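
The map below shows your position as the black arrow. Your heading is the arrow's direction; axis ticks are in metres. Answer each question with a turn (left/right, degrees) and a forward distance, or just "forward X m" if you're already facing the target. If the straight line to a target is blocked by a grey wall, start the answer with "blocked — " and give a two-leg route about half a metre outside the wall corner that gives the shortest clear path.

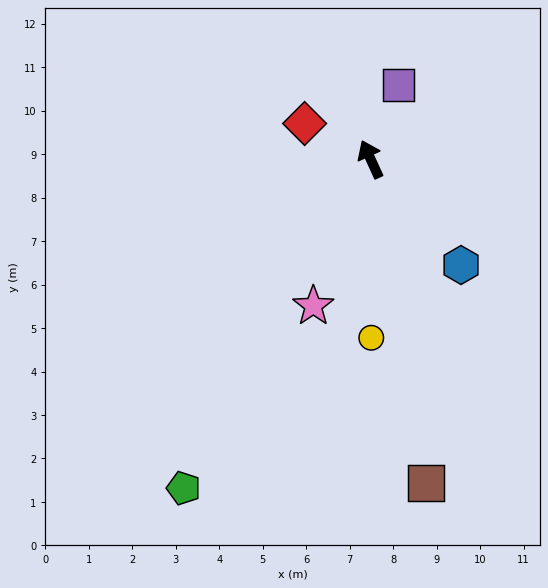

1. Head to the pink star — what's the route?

turn left 134°, forward 3.6 m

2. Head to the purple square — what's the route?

turn right 45°, forward 1.8 m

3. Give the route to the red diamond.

turn left 37°, forward 1.7 m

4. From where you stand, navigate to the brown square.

turn left 165°, forward 7.6 m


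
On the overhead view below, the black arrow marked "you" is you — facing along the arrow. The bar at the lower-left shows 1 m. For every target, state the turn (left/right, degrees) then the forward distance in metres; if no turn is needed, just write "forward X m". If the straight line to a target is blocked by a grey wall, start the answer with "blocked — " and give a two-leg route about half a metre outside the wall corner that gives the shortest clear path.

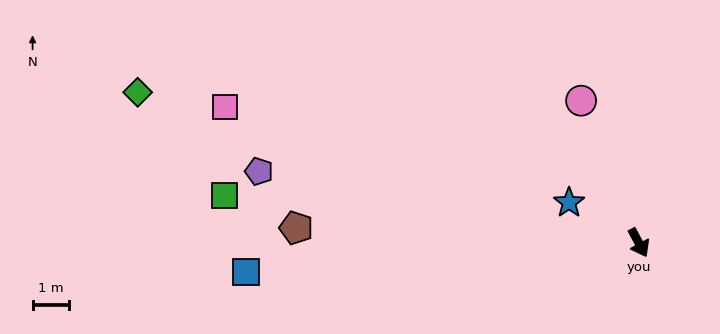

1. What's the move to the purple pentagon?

turn right 129°, forward 10.5 m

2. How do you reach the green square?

turn right 125°, forward 11.4 m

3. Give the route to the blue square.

turn right 114°, forward 10.8 m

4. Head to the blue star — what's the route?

turn right 148°, forward 2.2 m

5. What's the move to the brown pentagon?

turn right 121°, forward 9.4 m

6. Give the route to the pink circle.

turn left 174°, forward 4.2 m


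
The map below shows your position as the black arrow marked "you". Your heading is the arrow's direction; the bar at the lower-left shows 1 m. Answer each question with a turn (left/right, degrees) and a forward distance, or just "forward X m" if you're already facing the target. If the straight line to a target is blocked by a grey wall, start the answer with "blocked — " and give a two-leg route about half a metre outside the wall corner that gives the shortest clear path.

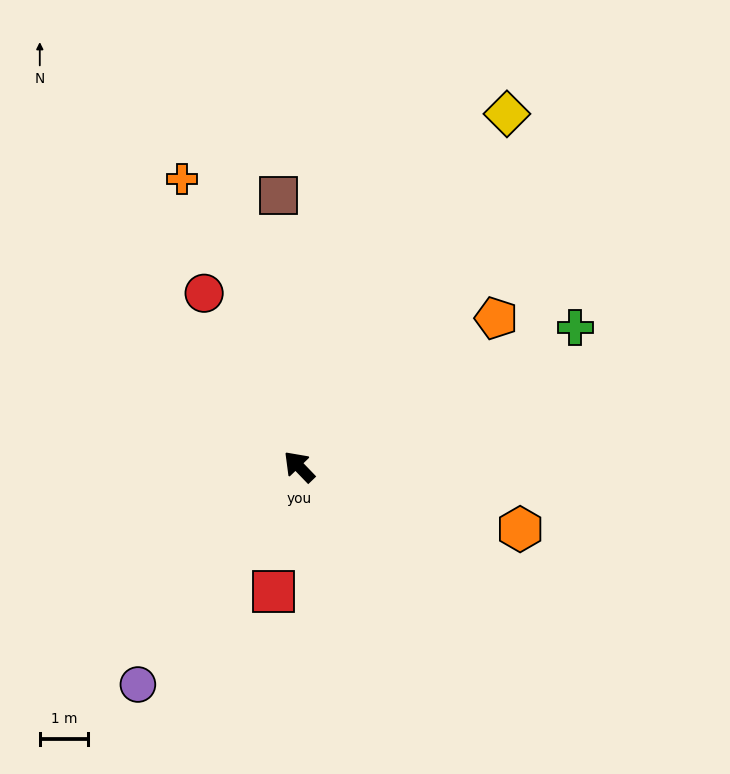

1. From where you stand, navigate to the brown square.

turn right 40°, forward 5.6 m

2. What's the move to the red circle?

turn right 15°, forward 4.1 m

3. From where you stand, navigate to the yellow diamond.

turn right 74°, forward 8.5 m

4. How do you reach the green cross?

turn right 107°, forward 6.4 m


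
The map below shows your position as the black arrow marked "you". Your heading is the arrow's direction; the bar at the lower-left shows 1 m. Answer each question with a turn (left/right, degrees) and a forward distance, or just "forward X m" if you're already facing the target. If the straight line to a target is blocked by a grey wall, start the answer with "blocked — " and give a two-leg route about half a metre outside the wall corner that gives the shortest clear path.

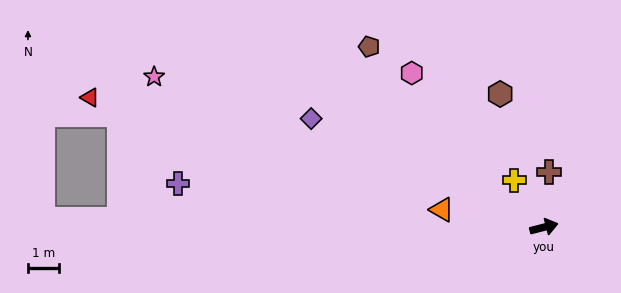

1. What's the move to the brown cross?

turn left 71°, forward 1.8 m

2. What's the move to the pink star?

turn left 145°, forward 13.6 m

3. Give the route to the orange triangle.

turn left 156°, forward 3.4 m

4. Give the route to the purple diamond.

turn left 141°, forward 8.4 m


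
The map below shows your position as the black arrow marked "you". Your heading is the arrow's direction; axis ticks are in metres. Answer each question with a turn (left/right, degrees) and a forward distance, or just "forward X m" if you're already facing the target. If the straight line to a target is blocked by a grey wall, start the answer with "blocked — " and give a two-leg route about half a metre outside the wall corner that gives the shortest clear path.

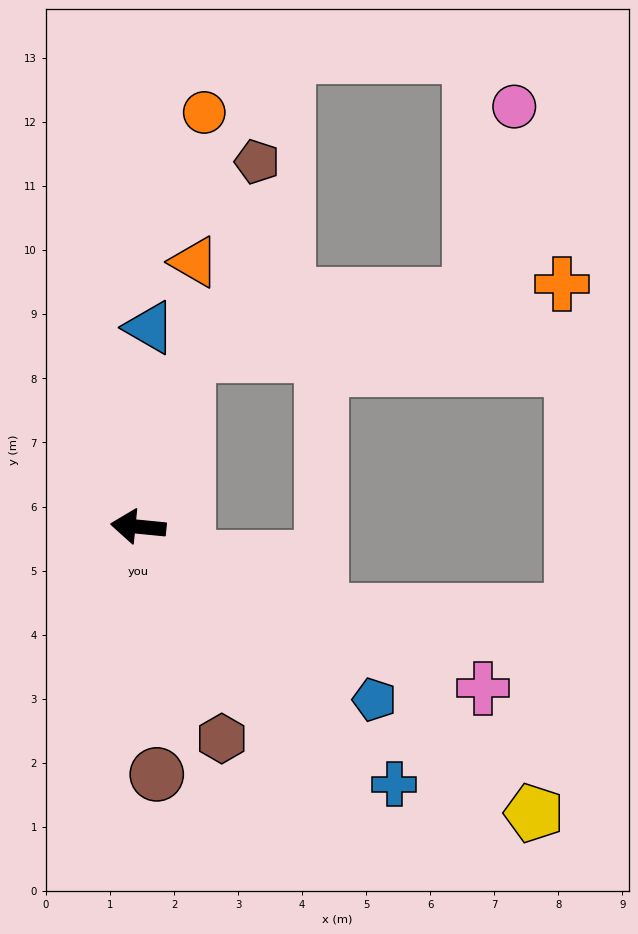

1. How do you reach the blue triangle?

turn right 88°, forward 3.1 m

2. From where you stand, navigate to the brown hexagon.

turn left 117°, forward 3.6 m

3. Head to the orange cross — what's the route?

blocked — turn right 101°, forward 2.8 m, then turn right 63°, forward 5.9 m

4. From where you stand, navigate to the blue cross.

turn left 140°, forward 5.7 m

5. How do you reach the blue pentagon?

turn left 149°, forward 4.6 m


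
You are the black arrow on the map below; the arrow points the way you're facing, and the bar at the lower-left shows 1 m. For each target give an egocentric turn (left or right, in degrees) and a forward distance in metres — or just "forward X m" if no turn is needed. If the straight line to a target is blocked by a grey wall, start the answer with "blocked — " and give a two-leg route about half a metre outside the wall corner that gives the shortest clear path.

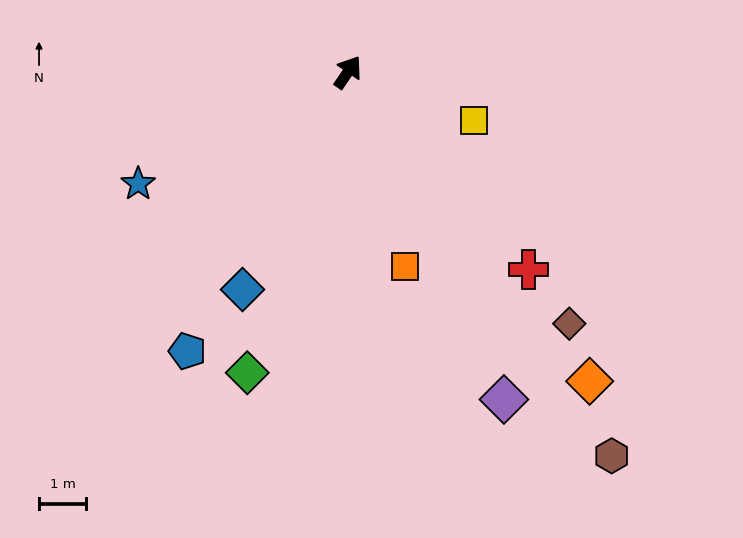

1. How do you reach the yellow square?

turn right 77°, forward 2.9 m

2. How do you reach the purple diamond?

turn right 120°, forward 7.7 m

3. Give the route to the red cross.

turn right 103°, forward 5.7 m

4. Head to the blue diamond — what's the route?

turn right 172°, forward 5.1 m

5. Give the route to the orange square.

turn right 129°, forward 4.3 m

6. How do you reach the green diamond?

turn right 164°, forward 6.7 m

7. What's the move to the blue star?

turn left 152°, forward 5.0 m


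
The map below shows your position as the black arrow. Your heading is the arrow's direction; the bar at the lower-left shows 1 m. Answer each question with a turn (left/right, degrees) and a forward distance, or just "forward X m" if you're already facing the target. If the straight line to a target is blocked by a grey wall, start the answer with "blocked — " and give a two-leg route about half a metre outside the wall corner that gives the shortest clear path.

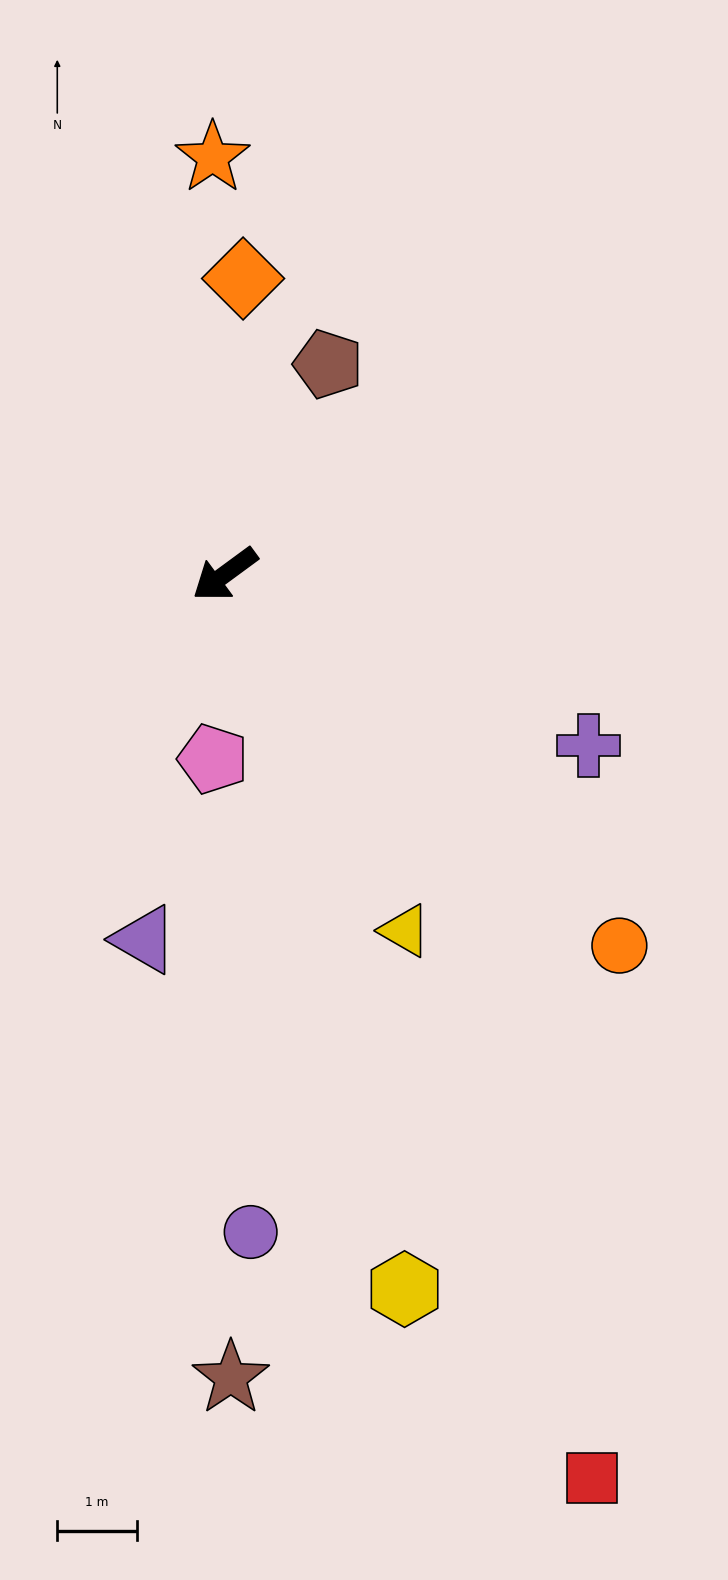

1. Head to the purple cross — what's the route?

turn left 119°, forward 5.1 m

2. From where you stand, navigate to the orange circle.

turn left 100°, forward 6.8 m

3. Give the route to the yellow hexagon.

turn left 68°, forward 9.3 m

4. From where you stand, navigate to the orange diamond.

turn right 130°, forward 3.7 m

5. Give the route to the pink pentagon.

turn left 50°, forward 2.3 m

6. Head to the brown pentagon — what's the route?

turn right 152°, forward 2.9 m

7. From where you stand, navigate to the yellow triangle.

turn left 80°, forward 5.0 m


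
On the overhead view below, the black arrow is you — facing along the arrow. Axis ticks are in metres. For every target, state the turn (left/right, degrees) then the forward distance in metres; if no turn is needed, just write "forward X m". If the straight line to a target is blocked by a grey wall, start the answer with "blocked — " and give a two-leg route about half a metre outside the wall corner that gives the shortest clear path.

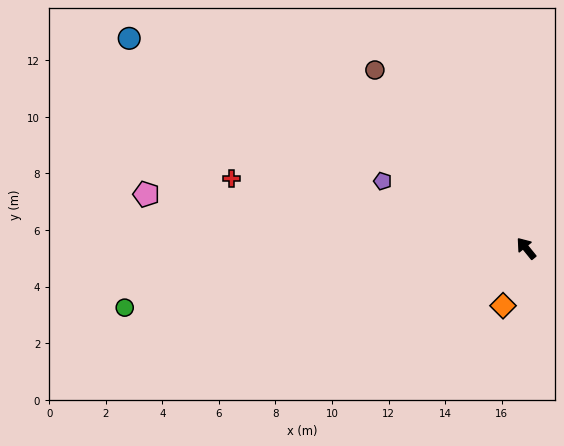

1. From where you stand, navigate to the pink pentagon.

turn left 43°, forward 13.6 m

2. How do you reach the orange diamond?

turn left 119°, forward 2.2 m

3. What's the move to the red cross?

turn left 38°, forward 10.7 m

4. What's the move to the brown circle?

forward 8.3 m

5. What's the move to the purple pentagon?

turn left 26°, forward 5.6 m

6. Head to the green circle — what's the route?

turn left 59°, forward 14.3 m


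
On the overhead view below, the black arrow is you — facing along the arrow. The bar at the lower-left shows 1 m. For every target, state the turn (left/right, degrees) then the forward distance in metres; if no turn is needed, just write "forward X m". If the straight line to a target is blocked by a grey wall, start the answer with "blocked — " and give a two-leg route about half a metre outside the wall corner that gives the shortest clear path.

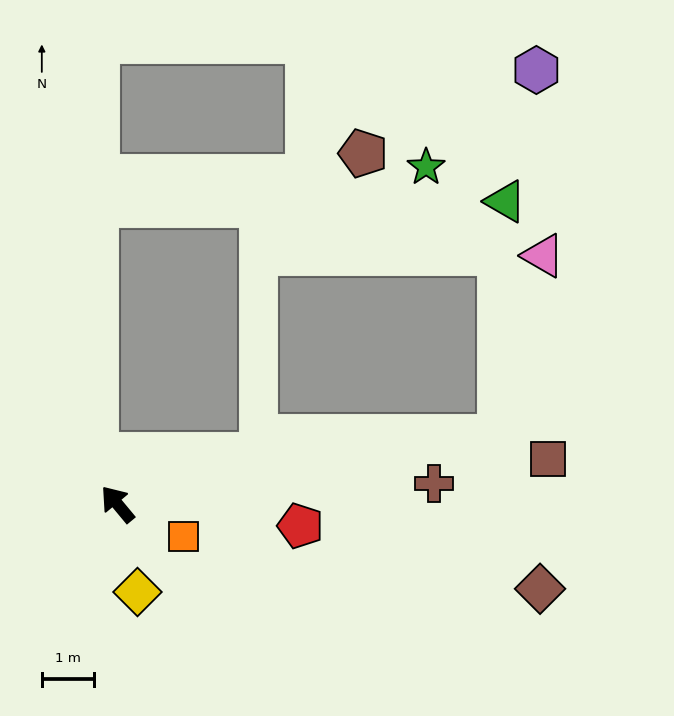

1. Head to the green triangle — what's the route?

blocked — turn right 120°, forward 7.5 m, then turn left 79°, forward 4.5 m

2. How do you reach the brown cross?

turn right 126°, forward 6.1 m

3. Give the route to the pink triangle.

blocked — turn right 120°, forward 7.5 m, then turn left 67°, forward 3.6 m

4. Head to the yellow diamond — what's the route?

turn left 153°, forward 1.7 m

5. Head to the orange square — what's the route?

turn right 156°, forward 1.4 m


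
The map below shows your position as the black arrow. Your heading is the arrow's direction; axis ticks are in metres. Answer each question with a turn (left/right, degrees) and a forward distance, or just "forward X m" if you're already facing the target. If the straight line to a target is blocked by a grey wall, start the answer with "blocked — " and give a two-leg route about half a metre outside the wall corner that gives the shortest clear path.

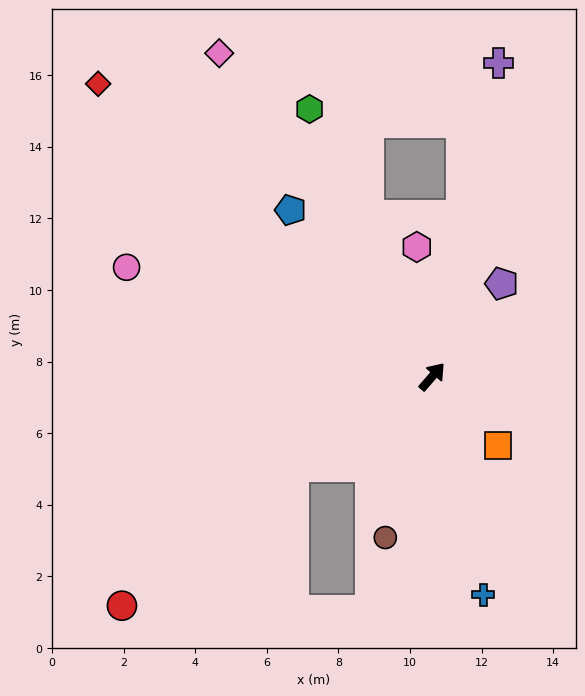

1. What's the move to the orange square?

turn right 95°, forward 2.7 m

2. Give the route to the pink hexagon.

turn left 48°, forward 3.6 m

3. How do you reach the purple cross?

turn left 29°, forward 8.9 m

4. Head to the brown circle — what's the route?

turn right 155°, forward 4.7 m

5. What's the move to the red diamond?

turn left 90°, forward 12.4 m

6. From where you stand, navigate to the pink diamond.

turn left 74°, forward 10.8 m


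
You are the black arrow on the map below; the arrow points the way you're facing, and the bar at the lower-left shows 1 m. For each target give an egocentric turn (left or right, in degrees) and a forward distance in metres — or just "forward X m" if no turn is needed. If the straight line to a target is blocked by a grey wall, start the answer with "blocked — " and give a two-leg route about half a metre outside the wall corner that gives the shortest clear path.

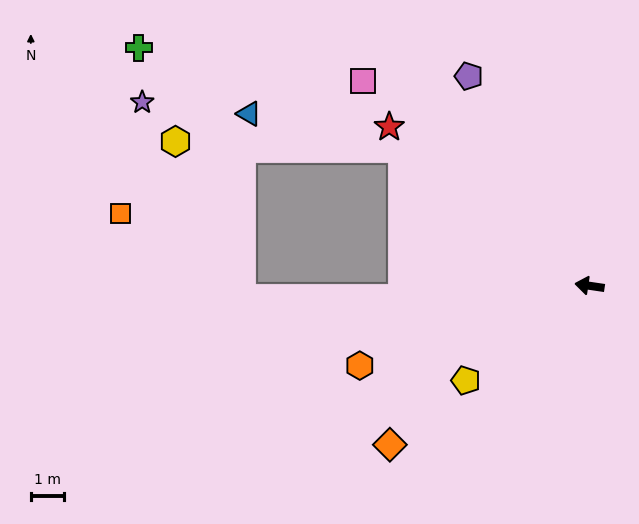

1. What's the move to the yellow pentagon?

turn left 46°, forward 4.8 m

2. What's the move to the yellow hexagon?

blocked — turn right 28°, forward 7.1 m, then turn left 34°, forward 6.9 m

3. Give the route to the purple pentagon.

turn right 52°, forward 7.4 m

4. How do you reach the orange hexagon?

turn left 28°, forward 7.4 m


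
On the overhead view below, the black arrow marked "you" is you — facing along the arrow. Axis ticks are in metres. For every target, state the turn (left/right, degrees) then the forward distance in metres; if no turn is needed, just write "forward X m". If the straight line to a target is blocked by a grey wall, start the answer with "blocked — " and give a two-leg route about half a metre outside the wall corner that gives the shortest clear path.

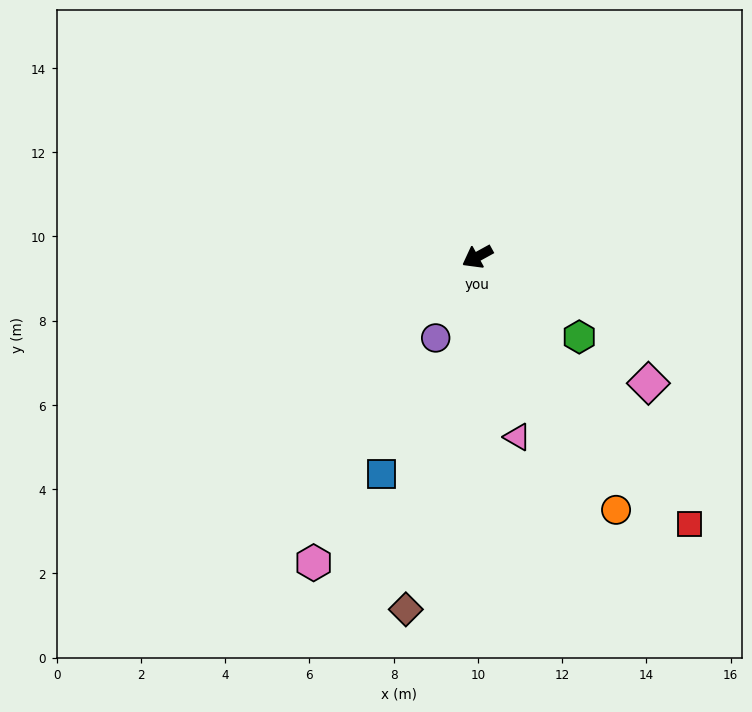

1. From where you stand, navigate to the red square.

turn left 100°, forward 8.1 m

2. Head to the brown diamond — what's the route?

turn left 50°, forward 8.5 m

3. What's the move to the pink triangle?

turn left 74°, forward 4.4 m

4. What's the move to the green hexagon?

turn left 113°, forward 3.1 m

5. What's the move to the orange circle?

turn left 90°, forward 6.9 m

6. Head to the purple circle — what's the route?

turn left 34°, forward 2.2 m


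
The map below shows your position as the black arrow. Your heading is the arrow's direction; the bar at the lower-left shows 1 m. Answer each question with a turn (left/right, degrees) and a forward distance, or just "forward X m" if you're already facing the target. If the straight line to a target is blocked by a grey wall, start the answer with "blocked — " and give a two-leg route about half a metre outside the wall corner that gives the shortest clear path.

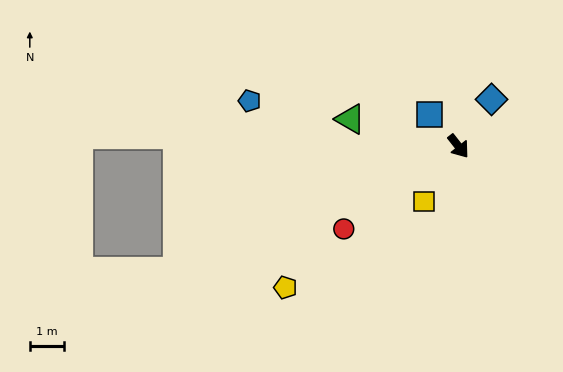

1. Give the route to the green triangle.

turn right 142°, forward 3.2 m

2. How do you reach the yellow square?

turn right 70°, forward 1.9 m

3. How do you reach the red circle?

turn right 92°, forward 4.1 m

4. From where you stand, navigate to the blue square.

turn right 176°, forward 1.3 m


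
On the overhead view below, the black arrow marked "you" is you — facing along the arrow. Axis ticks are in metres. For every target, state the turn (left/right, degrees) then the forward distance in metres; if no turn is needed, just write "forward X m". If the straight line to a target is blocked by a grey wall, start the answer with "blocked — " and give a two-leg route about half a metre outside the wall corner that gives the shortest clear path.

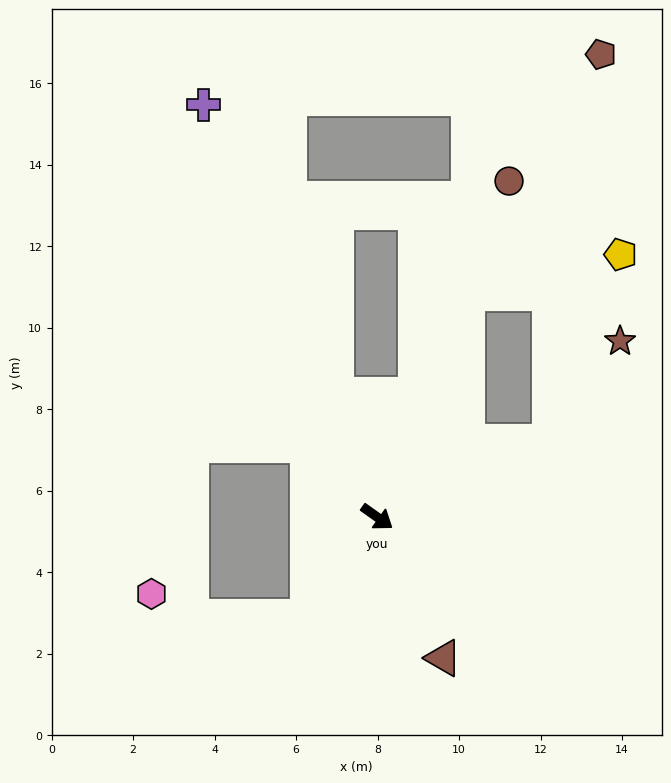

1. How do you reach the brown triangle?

turn right 29°, forward 3.8 m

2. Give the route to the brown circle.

turn left 104°, forward 8.9 m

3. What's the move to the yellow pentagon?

blocked — turn left 59°, forward 4.6 m, then turn left 46°, forward 4.9 m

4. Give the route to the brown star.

blocked — turn left 59°, forward 4.6 m, then turn left 31°, forward 3.0 m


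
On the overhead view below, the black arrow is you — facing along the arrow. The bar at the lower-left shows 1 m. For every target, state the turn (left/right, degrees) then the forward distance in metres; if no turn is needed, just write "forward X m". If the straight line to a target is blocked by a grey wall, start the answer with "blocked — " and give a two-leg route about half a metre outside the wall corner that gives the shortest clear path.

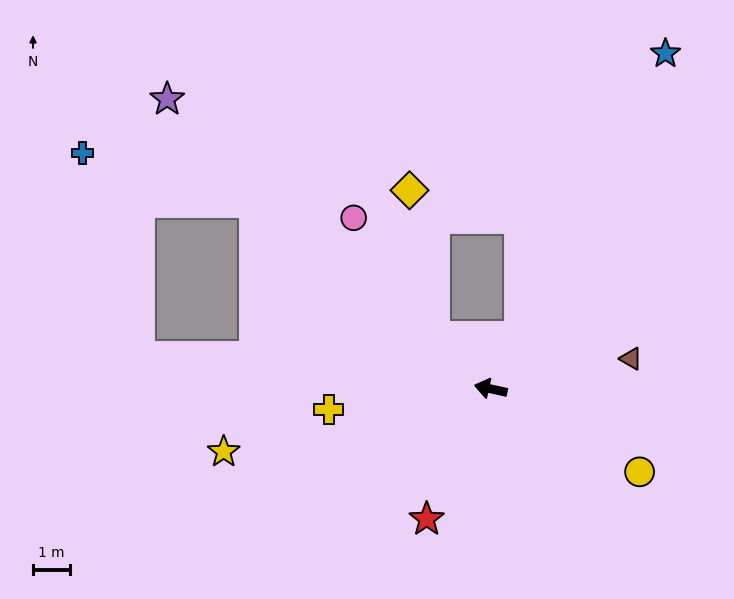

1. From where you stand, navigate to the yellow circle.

turn left 163°, forward 4.6 m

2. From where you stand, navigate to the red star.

turn left 76°, forward 4.0 m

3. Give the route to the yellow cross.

turn left 20°, forward 4.5 m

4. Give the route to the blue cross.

blocked — turn right 26°, forward 8.2 m, then turn left 22°, forward 4.9 m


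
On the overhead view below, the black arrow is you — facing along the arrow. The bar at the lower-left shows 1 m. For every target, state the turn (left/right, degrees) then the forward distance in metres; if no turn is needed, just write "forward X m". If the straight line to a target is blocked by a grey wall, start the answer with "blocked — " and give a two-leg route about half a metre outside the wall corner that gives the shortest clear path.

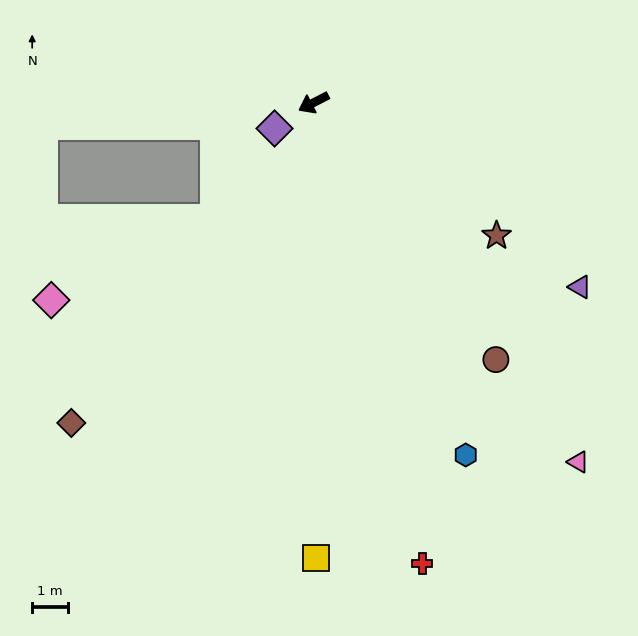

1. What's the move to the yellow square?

turn left 63°, forward 12.6 m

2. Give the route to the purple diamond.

turn left 6°, forward 1.3 m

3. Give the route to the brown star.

turn left 117°, forward 6.3 m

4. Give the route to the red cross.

turn left 76°, forward 13.2 m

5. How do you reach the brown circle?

turn left 98°, forward 8.8 m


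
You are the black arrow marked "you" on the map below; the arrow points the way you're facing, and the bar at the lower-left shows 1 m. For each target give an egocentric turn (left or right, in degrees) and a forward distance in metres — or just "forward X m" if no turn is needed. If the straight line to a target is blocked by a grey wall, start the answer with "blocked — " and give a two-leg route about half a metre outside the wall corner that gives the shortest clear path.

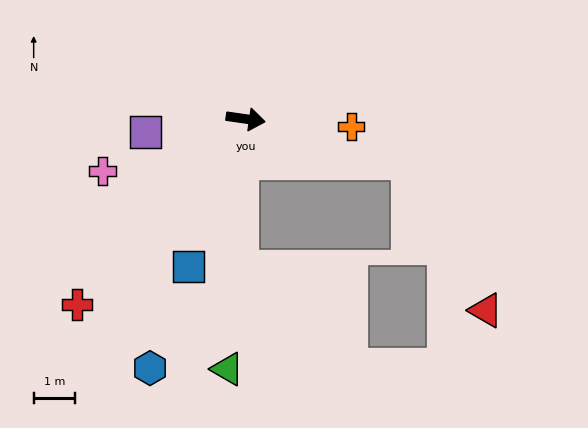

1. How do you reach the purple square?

turn right 164°, forward 2.4 m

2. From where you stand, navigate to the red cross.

turn right 124°, forward 6.1 m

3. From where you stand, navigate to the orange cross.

turn left 4°, forward 2.6 m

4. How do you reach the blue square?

turn right 103°, forward 3.8 m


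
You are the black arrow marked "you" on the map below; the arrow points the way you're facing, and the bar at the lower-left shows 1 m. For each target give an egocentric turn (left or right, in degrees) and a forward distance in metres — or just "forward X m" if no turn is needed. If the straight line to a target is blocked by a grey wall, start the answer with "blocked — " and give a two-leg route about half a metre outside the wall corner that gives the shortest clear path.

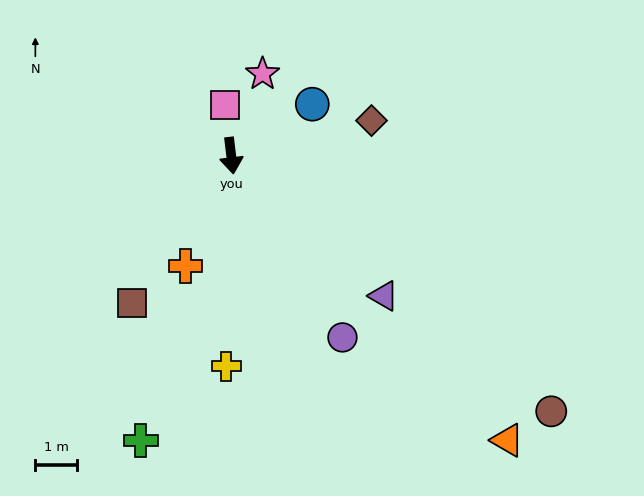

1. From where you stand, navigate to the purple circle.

turn left 25°, forward 5.1 m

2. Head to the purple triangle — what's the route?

turn left 41°, forward 5.0 m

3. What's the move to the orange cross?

turn right 29°, forward 2.9 m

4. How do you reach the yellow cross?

turn right 8°, forward 5.0 m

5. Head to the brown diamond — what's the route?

turn left 97°, forward 3.5 m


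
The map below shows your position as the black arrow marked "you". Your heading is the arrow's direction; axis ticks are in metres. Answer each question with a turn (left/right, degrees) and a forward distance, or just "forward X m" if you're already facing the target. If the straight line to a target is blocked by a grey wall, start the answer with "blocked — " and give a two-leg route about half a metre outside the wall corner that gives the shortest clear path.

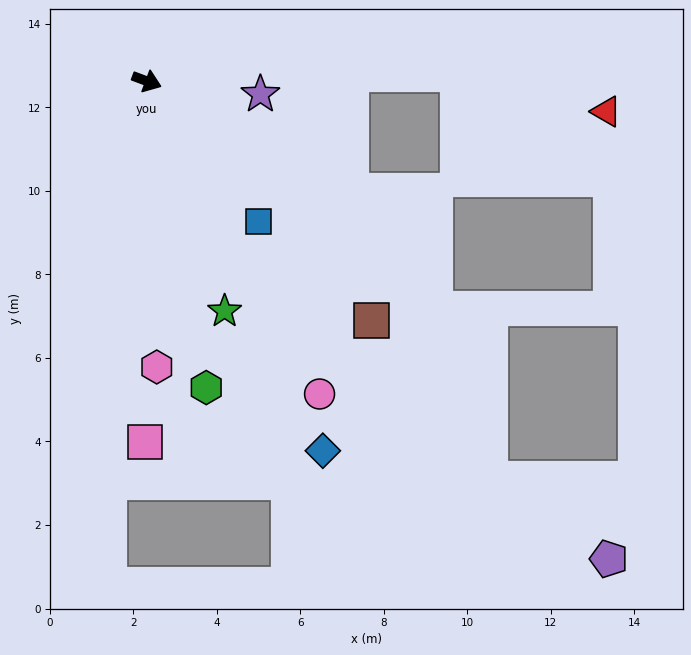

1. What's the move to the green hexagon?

turn right 58°, forward 7.5 m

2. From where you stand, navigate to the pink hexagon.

turn right 67°, forward 6.8 m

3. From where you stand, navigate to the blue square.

turn right 31°, forward 4.3 m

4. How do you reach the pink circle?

turn right 41°, forward 8.6 m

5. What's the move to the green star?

turn right 51°, forward 5.8 m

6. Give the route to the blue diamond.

turn right 44°, forward 9.8 m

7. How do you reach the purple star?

turn left 14°, forward 2.7 m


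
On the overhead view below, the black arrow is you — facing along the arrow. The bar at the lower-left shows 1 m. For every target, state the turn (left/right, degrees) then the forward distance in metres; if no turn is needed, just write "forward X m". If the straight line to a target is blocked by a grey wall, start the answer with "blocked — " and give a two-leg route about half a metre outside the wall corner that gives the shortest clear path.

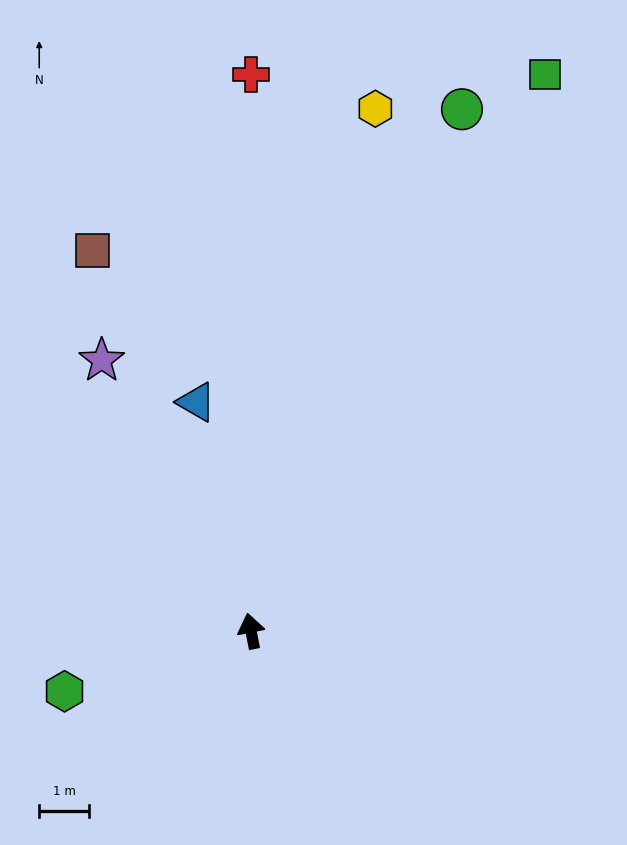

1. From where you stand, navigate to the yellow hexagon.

turn right 25°, forward 10.8 m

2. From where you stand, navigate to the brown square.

turn left 11°, forward 8.3 m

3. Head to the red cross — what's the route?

turn right 11°, forward 11.2 m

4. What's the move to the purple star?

turn left 18°, forward 6.2 m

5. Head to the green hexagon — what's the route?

turn left 97°, forward 3.9 m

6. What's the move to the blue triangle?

turn left 2°, forward 4.7 m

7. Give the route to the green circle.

turn right 33°, forward 11.3 m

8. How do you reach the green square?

turn right 39°, forward 12.7 m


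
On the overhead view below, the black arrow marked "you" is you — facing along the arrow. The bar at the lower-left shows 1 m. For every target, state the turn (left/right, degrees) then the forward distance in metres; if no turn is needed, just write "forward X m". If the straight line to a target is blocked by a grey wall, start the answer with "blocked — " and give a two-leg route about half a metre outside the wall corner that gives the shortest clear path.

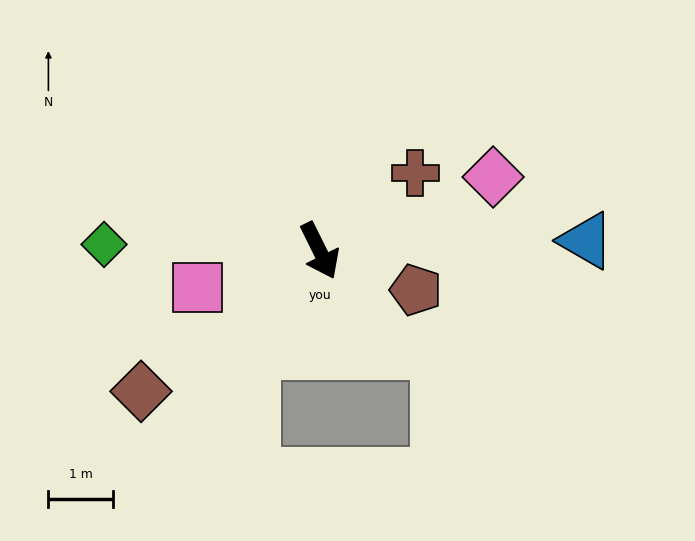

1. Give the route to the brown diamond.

turn right 78°, forward 3.5 m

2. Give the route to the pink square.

turn right 99°, forward 2.0 m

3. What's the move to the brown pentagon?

turn left 42°, forward 1.6 m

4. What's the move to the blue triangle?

turn left 66°, forward 4.2 m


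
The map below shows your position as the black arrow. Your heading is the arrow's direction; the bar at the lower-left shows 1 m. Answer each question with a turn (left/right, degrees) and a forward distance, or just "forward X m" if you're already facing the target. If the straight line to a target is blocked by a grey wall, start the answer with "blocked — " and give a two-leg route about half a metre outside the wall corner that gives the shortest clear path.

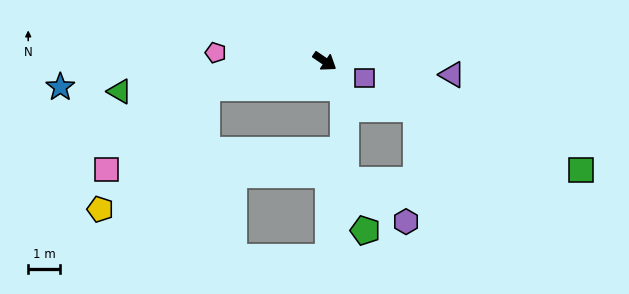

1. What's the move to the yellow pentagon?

blocked — turn right 133°, forward 3.9 m, then turn left 36°, forward 5.1 m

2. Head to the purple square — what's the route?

turn left 12°, forward 1.4 m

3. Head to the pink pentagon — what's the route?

turn right 150°, forward 3.5 m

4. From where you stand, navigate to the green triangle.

turn right 137°, forward 6.6 m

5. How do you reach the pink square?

blocked — turn right 133°, forward 3.9 m, then turn left 26°, forward 4.1 m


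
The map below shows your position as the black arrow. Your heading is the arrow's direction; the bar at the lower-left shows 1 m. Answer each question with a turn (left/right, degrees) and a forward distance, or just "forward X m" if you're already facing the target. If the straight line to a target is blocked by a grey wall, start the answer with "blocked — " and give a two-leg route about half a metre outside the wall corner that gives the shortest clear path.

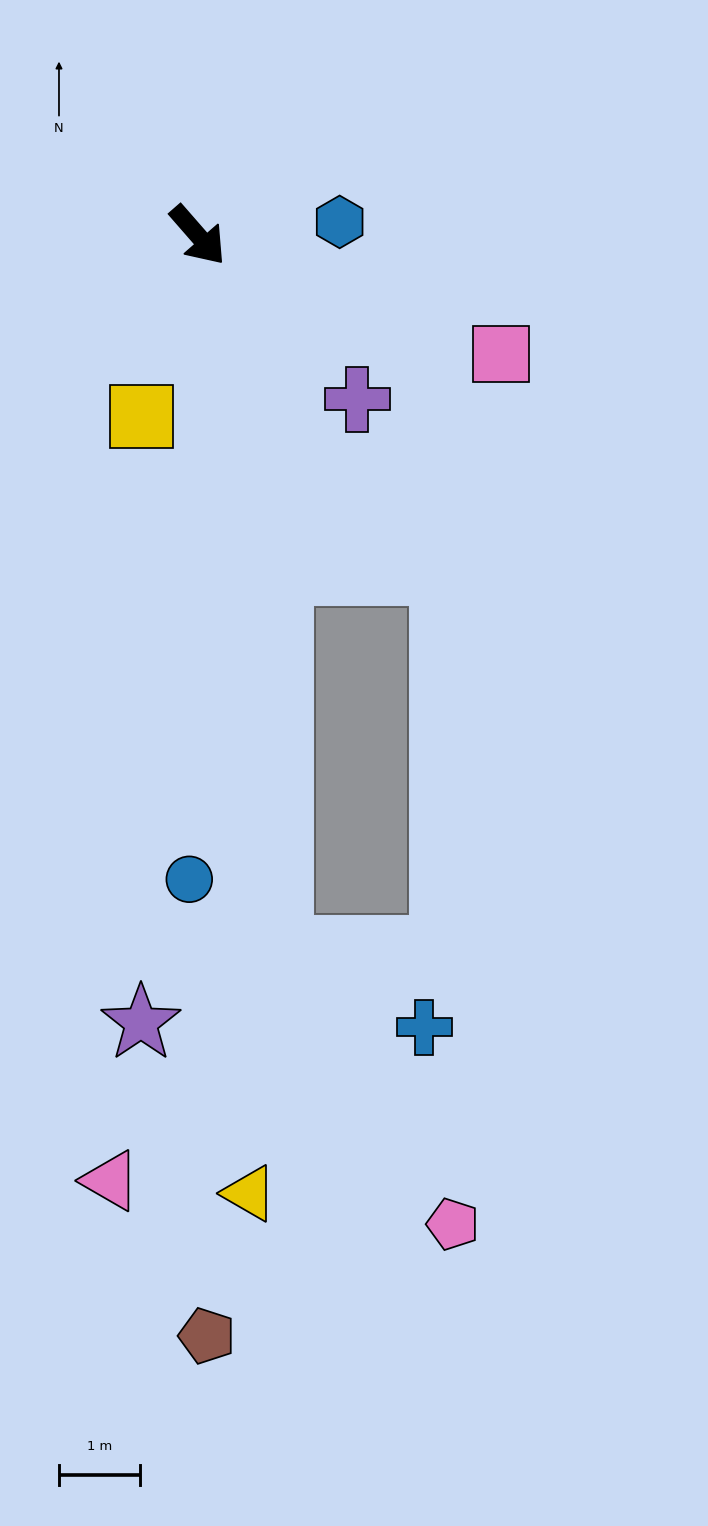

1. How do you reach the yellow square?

turn right 58°, forward 2.3 m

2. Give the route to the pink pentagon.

blocked — turn right 35°, forward 8.9 m, then turn left 26°, forward 4.0 m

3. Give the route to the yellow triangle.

turn right 38°, forward 11.9 m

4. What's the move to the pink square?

turn left 28°, forward 4.0 m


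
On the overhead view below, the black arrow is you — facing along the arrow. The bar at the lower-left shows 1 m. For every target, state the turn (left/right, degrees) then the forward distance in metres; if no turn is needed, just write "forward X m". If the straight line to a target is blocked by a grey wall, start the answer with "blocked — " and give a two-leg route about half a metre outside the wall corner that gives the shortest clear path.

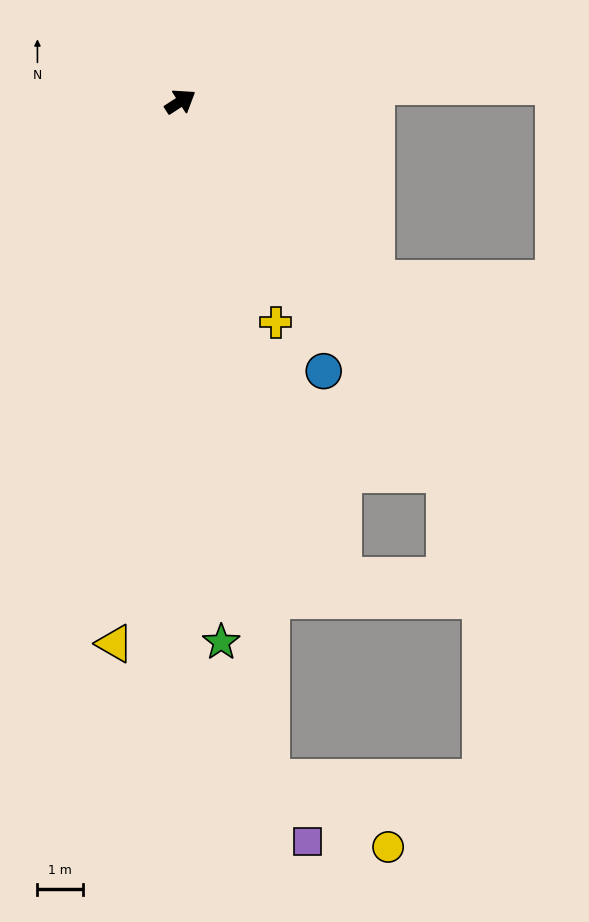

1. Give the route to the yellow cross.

turn right 99°, forward 5.2 m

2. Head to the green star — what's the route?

turn right 119°, forward 11.8 m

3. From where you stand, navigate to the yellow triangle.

turn right 130°, forward 11.9 m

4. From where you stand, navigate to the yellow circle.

blocked — turn right 115°, forward 14.8 m, then turn left 52°, forward 3.0 m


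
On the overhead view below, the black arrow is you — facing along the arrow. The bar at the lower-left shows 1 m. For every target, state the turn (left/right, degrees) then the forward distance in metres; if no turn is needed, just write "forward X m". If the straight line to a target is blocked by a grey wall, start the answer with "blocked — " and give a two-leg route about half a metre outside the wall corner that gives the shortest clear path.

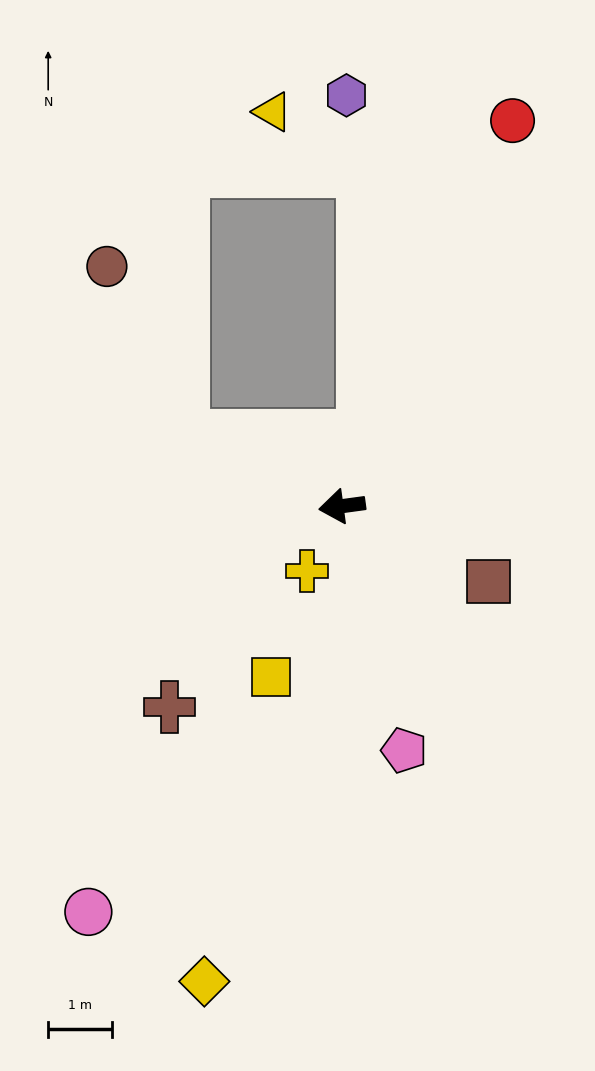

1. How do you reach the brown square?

turn left 145°, forward 2.6 m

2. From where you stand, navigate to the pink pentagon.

turn left 97°, forward 4.0 m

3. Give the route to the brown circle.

blocked — turn right 31°, forward 2.7 m, then turn right 43°, forward 2.9 m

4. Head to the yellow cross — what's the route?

turn left 54°, forward 1.2 m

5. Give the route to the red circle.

turn right 122°, forward 6.6 m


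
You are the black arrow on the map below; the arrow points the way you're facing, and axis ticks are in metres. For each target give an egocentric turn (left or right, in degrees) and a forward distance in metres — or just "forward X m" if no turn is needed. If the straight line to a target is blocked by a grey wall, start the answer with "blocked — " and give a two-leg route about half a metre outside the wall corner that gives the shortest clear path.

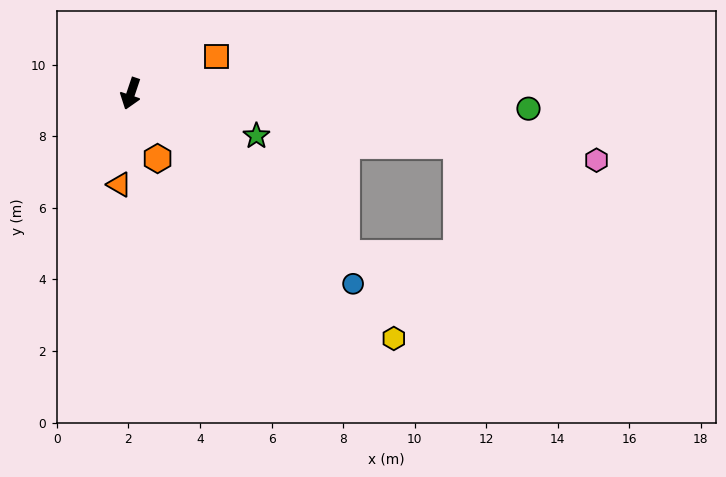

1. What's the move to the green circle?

turn left 106°, forward 11.1 m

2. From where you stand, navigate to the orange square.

turn left 132°, forward 2.6 m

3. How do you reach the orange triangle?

turn left 11°, forward 2.6 m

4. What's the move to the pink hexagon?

turn left 100°, forward 13.2 m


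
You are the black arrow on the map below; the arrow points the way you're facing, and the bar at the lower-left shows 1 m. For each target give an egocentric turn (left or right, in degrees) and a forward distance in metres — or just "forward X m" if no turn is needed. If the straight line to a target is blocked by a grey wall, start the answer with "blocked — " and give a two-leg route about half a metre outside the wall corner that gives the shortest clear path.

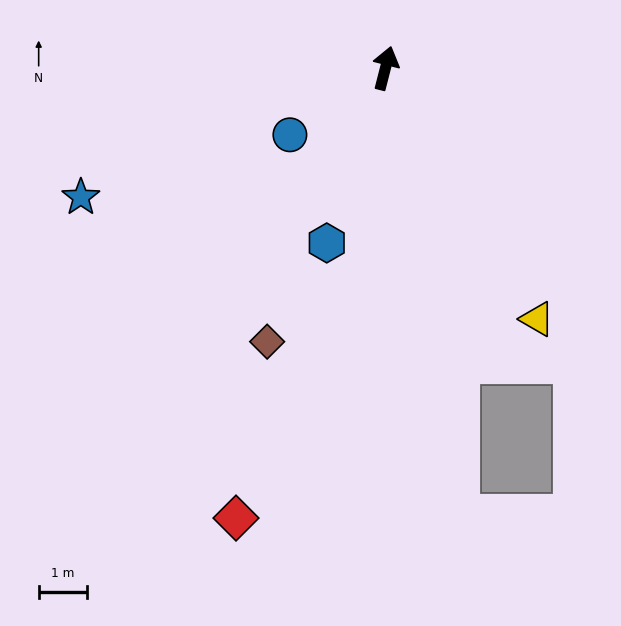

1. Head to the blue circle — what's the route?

turn left 139°, forward 2.4 m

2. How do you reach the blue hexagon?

turn left 176°, forward 3.8 m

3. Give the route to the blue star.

turn left 127°, forward 6.8 m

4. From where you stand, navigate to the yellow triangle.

turn right 135°, forward 6.1 m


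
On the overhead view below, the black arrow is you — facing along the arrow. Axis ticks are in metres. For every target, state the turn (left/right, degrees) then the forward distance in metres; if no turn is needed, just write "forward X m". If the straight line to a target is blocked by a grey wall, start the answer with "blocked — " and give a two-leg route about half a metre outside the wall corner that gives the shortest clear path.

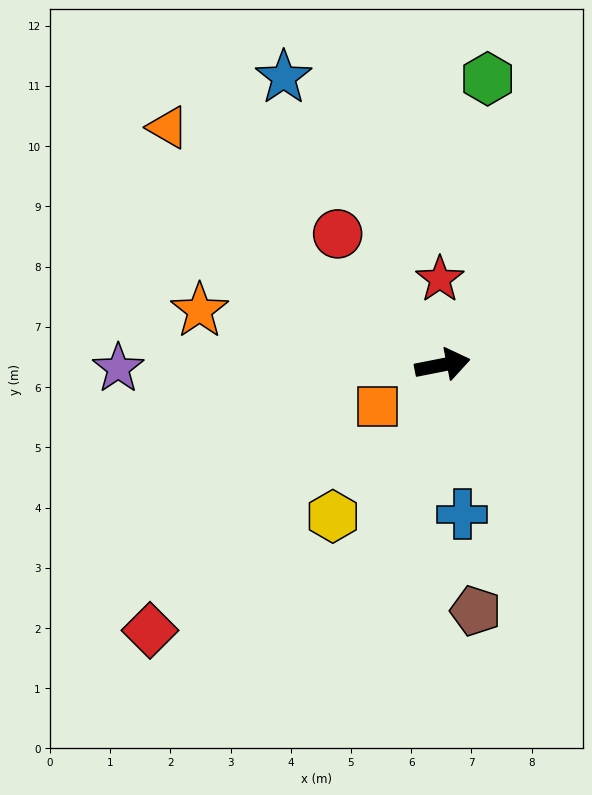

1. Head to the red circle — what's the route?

turn left 118°, forward 2.8 m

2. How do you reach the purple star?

turn left 169°, forward 5.4 m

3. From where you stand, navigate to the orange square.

turn right 159°, forward 1.3 m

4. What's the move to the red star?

turn left 81°, forward 1.4 m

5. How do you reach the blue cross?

turn right 94°, forward 2.5 m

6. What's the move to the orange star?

turn left 156°, forward 4.1 m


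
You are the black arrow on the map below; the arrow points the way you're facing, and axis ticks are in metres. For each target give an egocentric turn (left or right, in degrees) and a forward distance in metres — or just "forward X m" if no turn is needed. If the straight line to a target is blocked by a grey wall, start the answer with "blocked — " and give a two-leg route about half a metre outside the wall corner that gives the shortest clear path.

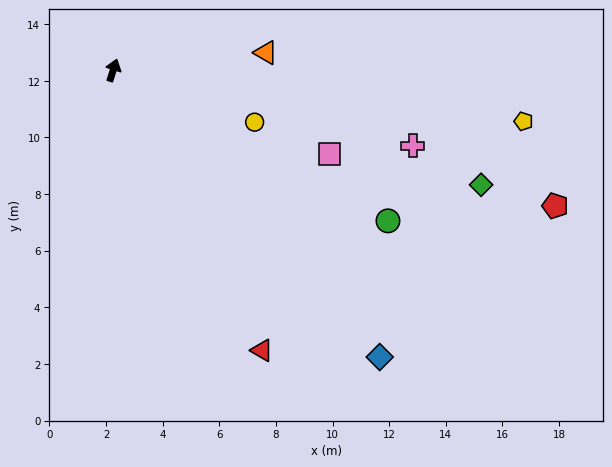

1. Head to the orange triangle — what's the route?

turn right 66°, forward 5.4 m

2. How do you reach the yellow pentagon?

turn right 79°, forward 14.6 m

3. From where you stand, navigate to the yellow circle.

turn right 92°, forward 5.3 m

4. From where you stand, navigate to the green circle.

turn right 101°, forward 11.1 m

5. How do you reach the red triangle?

turn right 134°, forward 11.2 m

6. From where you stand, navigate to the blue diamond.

turn right 119°, forward 13.8 m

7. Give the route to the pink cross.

turn right 86°, forward 10.9 m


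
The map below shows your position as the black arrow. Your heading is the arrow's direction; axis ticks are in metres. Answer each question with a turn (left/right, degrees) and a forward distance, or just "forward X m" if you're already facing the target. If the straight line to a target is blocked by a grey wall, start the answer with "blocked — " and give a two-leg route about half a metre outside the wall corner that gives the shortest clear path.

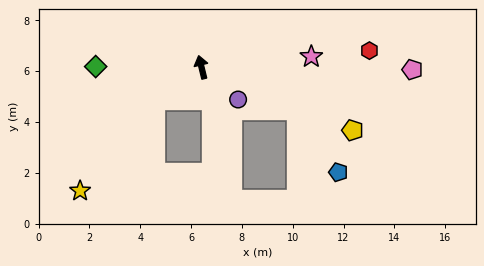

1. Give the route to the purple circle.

turn right 145°, forward 1.9 m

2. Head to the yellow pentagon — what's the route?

turn right 126°, forward 6.4 m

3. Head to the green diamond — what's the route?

turn left 76°, forward 4.2 m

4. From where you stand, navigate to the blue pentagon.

blocked — turn right 128°, forward 4.1 m, then turn right 32°, forward 2.9 m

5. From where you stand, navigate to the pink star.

turn right 98°, forward 4.3 m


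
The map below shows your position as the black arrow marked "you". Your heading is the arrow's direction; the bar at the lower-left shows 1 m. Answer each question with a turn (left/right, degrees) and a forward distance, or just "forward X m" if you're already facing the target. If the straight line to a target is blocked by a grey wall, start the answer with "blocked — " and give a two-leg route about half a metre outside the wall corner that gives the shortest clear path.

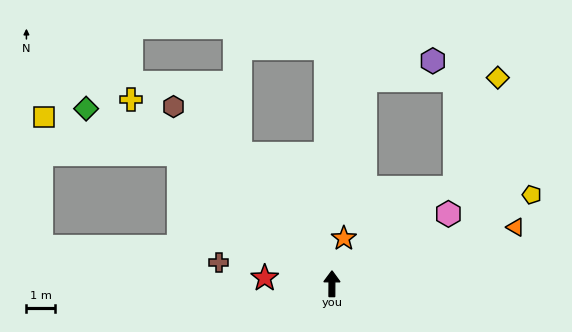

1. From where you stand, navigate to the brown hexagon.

turn left 42°, forward 8.2 m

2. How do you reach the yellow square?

blocked — turn left 50°, forward 7.0 m, then turn left 25°, forward 4.8 m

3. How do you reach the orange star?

turn right 14°, forward 1.6 m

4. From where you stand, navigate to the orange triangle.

turn right 73°, forward 6.7 m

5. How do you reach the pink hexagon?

turn right 59°, forward 4.7 m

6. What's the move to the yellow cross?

turn left 48°, forward 9.4 m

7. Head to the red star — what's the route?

turn left 85°, forward 2.3 m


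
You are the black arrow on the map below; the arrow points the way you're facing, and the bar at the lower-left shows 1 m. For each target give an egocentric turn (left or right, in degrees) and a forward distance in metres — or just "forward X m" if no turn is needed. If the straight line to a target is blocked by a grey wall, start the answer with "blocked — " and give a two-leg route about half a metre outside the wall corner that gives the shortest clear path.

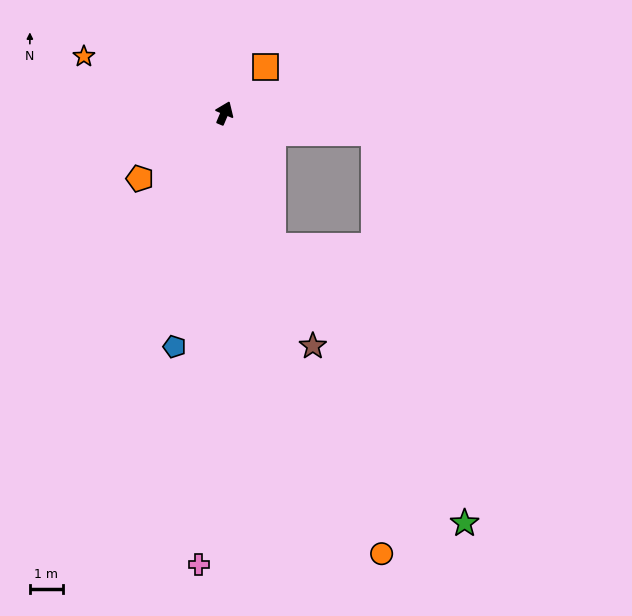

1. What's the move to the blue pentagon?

turn right 169°, forward 7.2 m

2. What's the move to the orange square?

turn right 19°, forward 1.9 m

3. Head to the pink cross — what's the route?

turn right 160°, forward 13.7 m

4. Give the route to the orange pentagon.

turn left 151°, forward 3.2 m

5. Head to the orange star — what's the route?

turn left 91°, forward 4.6 m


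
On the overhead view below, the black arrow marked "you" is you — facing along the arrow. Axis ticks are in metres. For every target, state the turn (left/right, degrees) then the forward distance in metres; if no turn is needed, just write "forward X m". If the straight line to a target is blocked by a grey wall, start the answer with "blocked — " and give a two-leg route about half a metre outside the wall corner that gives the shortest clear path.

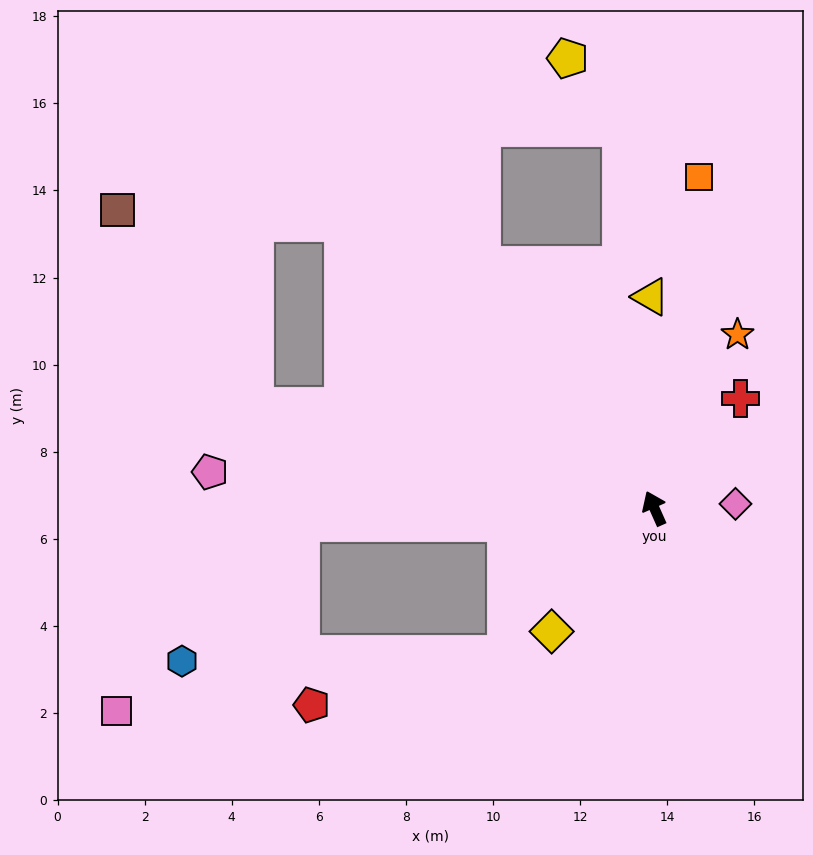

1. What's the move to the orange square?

turn right 32°, forward 7.7 m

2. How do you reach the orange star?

turn right 50°, forward 4.4 m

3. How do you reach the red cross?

turn right 62°, forward 3.2 m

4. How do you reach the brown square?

blocked — turn left 24°, forward 9.7 m, then turn left 39°, forward 5.2 m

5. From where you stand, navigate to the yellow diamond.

turn left 116°, forward 3.7 m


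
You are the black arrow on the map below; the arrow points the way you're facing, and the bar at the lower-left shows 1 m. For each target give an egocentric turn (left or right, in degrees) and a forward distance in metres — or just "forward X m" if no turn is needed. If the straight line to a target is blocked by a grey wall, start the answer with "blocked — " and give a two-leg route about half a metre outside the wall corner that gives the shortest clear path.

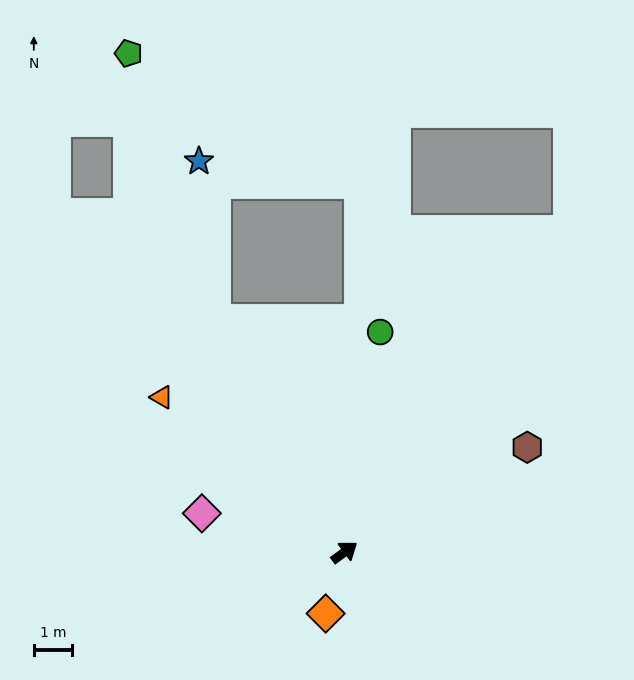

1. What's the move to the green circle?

turn left 44°, forward 5.9 m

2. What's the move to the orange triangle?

turn left 103°, forward 6.3 m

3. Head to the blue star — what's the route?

blocked — turn left 83°, forward 7.0 m, then turn right 24°, forward 4.2 m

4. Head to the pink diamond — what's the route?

turn left 128°, forward 3.9 m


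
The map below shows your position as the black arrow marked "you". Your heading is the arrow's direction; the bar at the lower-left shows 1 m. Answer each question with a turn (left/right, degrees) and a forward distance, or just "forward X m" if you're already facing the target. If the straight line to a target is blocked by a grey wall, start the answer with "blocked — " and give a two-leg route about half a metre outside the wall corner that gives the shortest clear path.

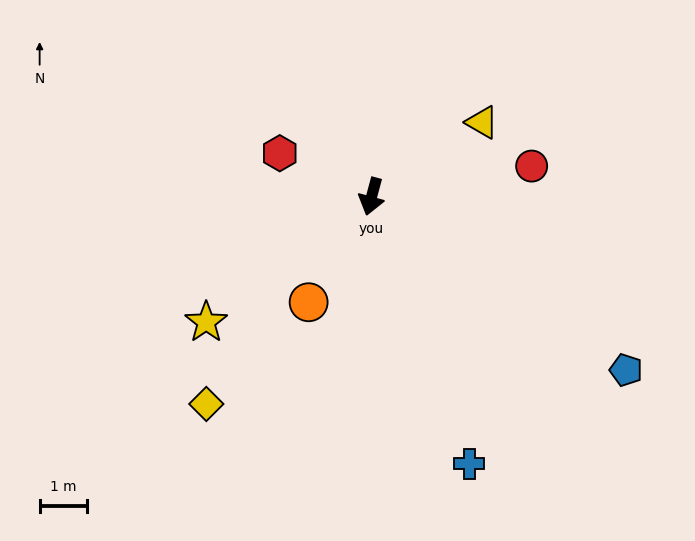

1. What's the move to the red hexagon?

turn right 100°, forward 2.1 m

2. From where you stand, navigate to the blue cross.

turn left 35°, forward 5.9 m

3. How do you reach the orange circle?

turn right 16°, forward 2.6 m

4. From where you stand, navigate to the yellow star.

turn right 38°, forward 4.3 m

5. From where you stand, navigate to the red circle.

turn left 116°, forward 3.4 m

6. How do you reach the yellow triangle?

turn left 139°, forward 2.8 m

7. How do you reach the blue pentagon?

turn left 71°, forward 6.4 m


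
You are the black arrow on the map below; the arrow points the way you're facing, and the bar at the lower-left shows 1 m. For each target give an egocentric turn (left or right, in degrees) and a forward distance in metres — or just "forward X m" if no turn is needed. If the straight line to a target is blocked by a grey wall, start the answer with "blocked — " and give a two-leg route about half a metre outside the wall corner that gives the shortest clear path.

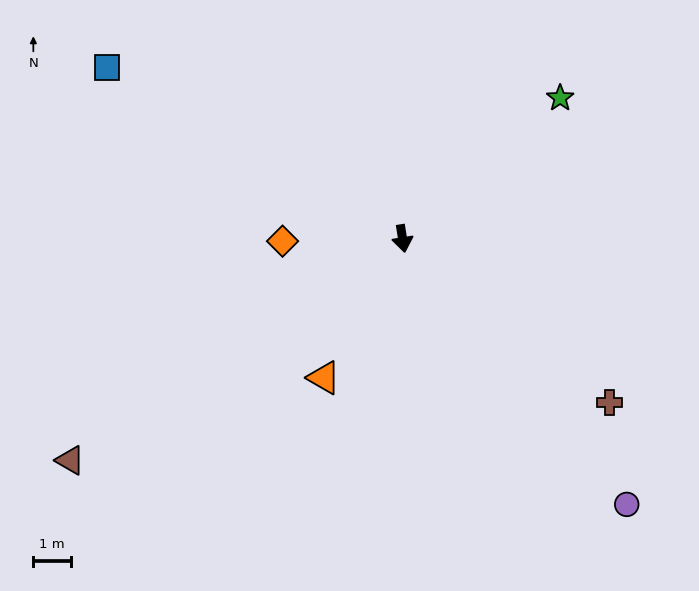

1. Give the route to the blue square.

turn right 129°, forward 9.0 m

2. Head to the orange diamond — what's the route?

turn right 98°, forward 3.2 m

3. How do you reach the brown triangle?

turn right 65°, forward 10.5 m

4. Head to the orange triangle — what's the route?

turn right 39°, forward 4.2 m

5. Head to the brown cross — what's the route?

turn left 43°, forward 7.0 m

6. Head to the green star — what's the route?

turn left 123°, forward 5.6 m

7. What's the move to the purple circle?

turn left 31°, forward 9.2 m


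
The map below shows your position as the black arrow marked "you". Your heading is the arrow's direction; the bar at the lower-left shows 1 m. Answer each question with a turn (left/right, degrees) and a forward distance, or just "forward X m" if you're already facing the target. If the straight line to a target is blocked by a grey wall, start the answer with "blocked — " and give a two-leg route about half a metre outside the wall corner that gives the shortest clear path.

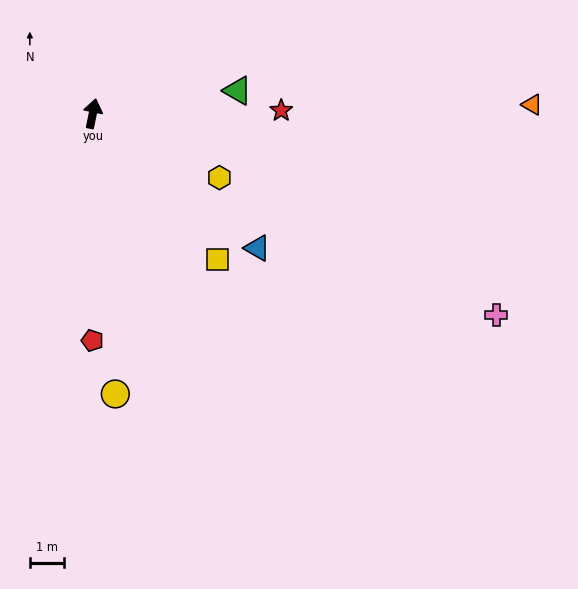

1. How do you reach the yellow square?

turn right 128°, forward 5.6 m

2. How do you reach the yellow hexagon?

turn right 105°, forward 4.1 m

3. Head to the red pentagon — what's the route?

turn right 169°, forward 6.6 m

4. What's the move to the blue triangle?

turn right 118°, forward 6.2 m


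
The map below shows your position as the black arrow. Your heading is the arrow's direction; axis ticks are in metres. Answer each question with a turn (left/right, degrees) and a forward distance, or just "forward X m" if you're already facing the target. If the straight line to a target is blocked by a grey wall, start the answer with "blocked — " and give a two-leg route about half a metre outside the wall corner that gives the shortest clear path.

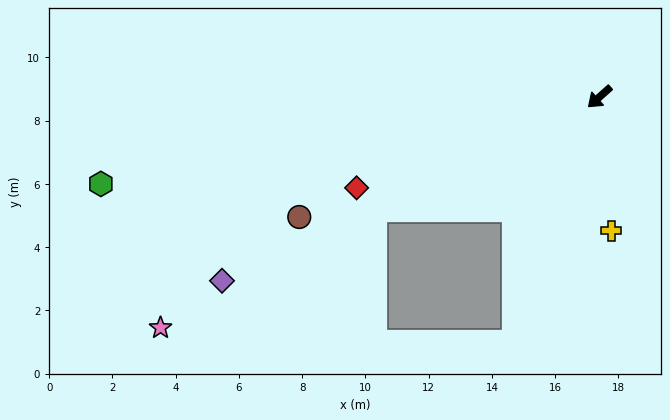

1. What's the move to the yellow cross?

turn left 53°, forward 4.2 m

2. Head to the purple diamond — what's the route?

turn right 16°, forward 13.3 m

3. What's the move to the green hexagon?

turn right 32°, forward 16.0 m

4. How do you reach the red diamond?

turn right 21°, forward 8.2 m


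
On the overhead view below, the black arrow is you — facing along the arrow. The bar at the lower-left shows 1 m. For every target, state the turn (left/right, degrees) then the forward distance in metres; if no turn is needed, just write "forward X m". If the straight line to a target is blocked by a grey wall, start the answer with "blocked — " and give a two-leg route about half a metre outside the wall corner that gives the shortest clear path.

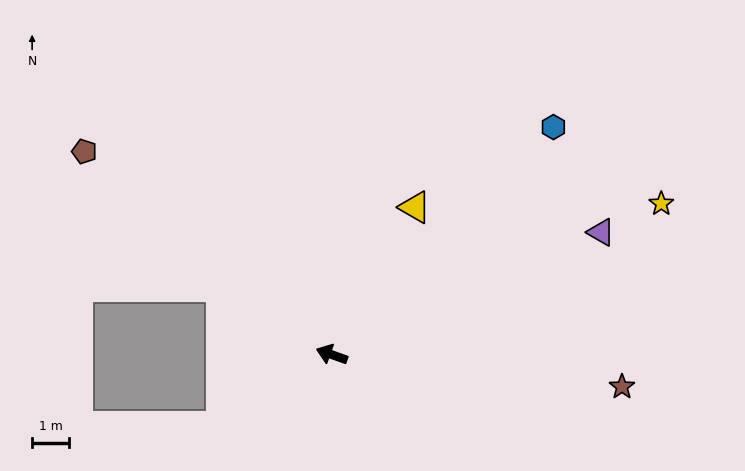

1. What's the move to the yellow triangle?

turn right 100°, forward 4.6 m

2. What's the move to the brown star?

turn right 167°, forward 7.9 m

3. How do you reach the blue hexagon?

turn right 115°, forward 8.6 m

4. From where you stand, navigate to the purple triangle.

turn right 136°, forward 8.0 m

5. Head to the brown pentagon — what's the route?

turn right 20°, forward 8.7 m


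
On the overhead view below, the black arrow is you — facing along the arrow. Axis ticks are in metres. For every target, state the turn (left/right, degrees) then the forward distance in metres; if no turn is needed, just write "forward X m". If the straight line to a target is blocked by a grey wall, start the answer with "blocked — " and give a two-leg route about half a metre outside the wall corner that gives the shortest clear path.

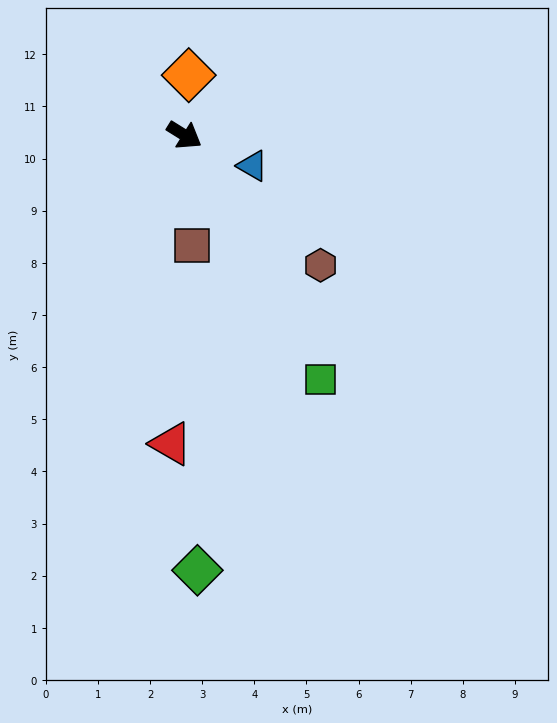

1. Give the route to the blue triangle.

turn left 8°, forward 1.4 m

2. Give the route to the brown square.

turn right 54°, forward 2.1 m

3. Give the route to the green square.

turn right 29°, forward 5.4 m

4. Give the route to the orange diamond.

turn left 118°, forward 1.2 m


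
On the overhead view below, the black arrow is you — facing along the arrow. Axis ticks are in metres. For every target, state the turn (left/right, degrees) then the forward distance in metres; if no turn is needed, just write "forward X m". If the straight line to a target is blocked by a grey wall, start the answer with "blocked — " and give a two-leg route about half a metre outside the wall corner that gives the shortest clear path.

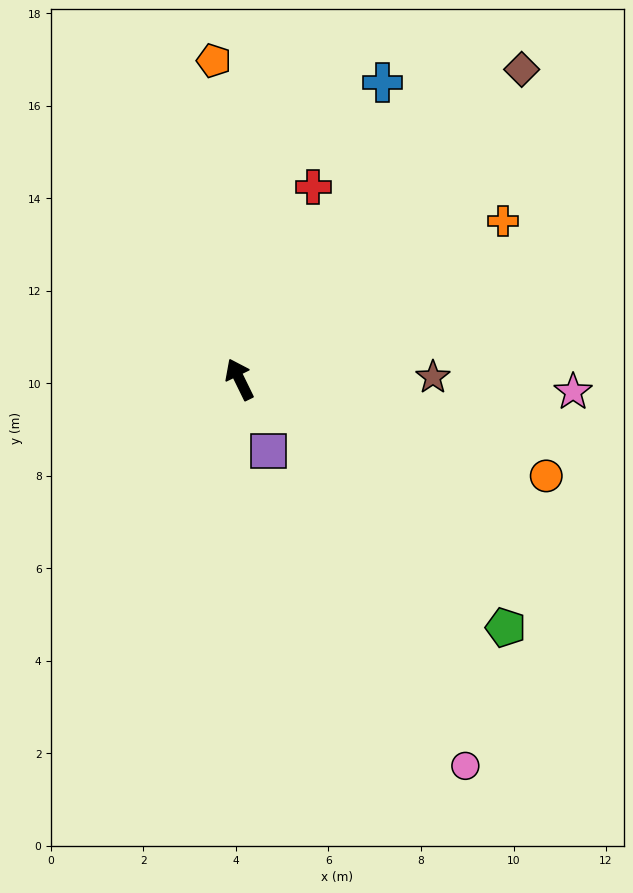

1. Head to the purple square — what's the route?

turn left 176°, forward 1.7 m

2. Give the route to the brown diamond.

turn right 68°, forward 9.1 m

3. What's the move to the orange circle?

turn right 134°, forward 7.0 m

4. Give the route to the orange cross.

turn right 85°, forward 6.6 m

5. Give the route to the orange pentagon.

turn right 21°, forward 6.9 m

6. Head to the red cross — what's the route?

turn right 47°, forward 4.5 m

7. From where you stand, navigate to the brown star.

turn right 115°, forward 4.2 m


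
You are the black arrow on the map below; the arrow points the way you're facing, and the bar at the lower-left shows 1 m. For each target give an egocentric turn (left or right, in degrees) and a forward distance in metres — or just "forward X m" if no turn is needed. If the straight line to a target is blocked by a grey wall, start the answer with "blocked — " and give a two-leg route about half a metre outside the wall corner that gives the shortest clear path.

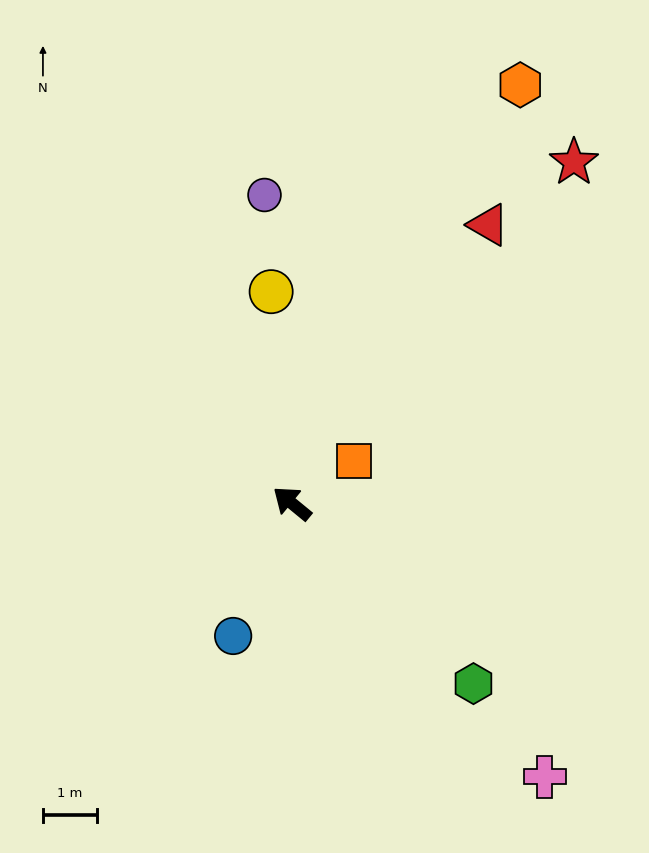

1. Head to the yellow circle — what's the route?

turn right 45°, forward 3.9 m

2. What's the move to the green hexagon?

turn left 175°, forward 4.7 m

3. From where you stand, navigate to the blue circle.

turn left 105°, forward 2.7 m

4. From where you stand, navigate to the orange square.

turn right 106°, forward 1.4 m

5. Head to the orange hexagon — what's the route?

turn right 79°, forward 8.8 m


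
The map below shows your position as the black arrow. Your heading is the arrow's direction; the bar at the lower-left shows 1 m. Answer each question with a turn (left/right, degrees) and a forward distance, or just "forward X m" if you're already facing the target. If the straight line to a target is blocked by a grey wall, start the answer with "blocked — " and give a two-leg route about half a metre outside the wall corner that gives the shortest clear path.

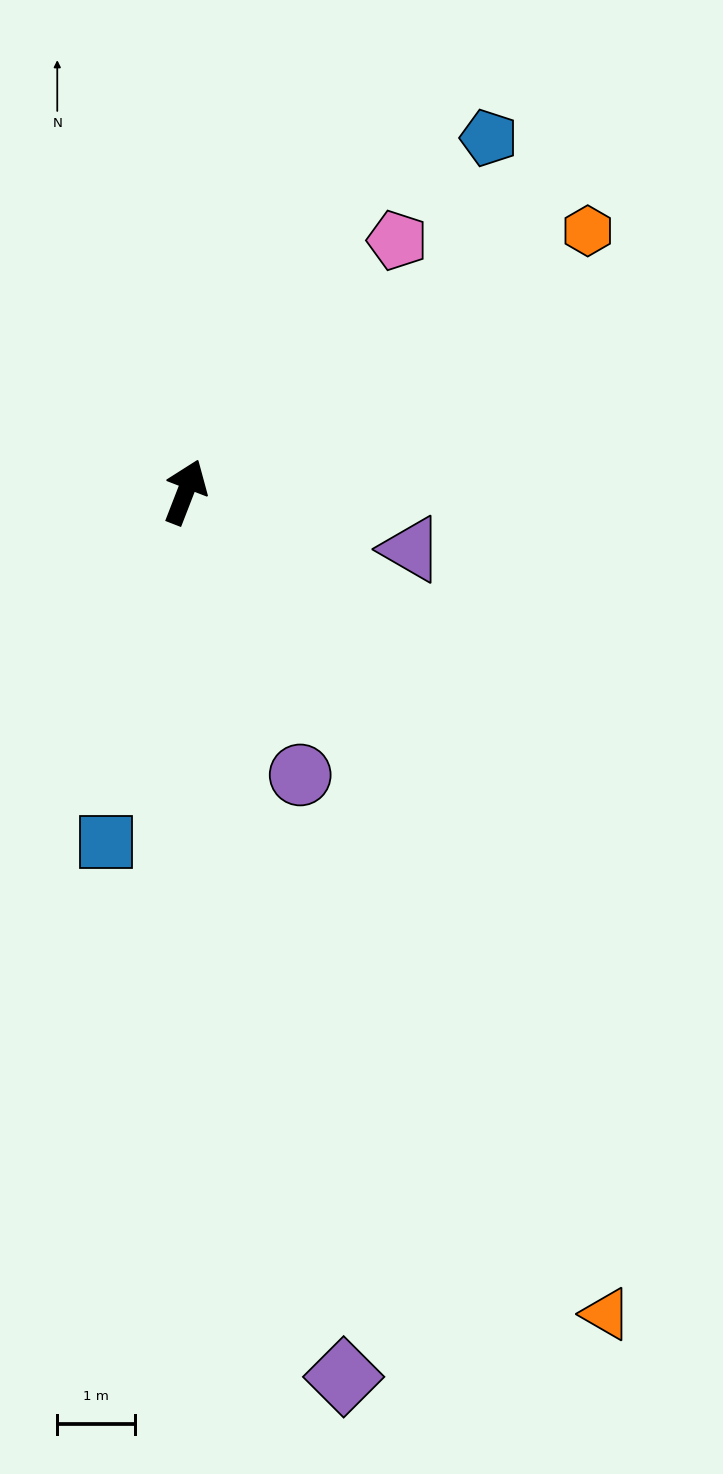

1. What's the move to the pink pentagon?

turn right 19°, forward 4.2 m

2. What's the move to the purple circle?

turn right 137°, forward 3.9 m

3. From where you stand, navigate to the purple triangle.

turn right 83°, forward 3.0 m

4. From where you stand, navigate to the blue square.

turn right 172°, forward 4.6 m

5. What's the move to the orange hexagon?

turn right 36°, forward 6.2 m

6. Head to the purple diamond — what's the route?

turn right 149°, forward 11.6 m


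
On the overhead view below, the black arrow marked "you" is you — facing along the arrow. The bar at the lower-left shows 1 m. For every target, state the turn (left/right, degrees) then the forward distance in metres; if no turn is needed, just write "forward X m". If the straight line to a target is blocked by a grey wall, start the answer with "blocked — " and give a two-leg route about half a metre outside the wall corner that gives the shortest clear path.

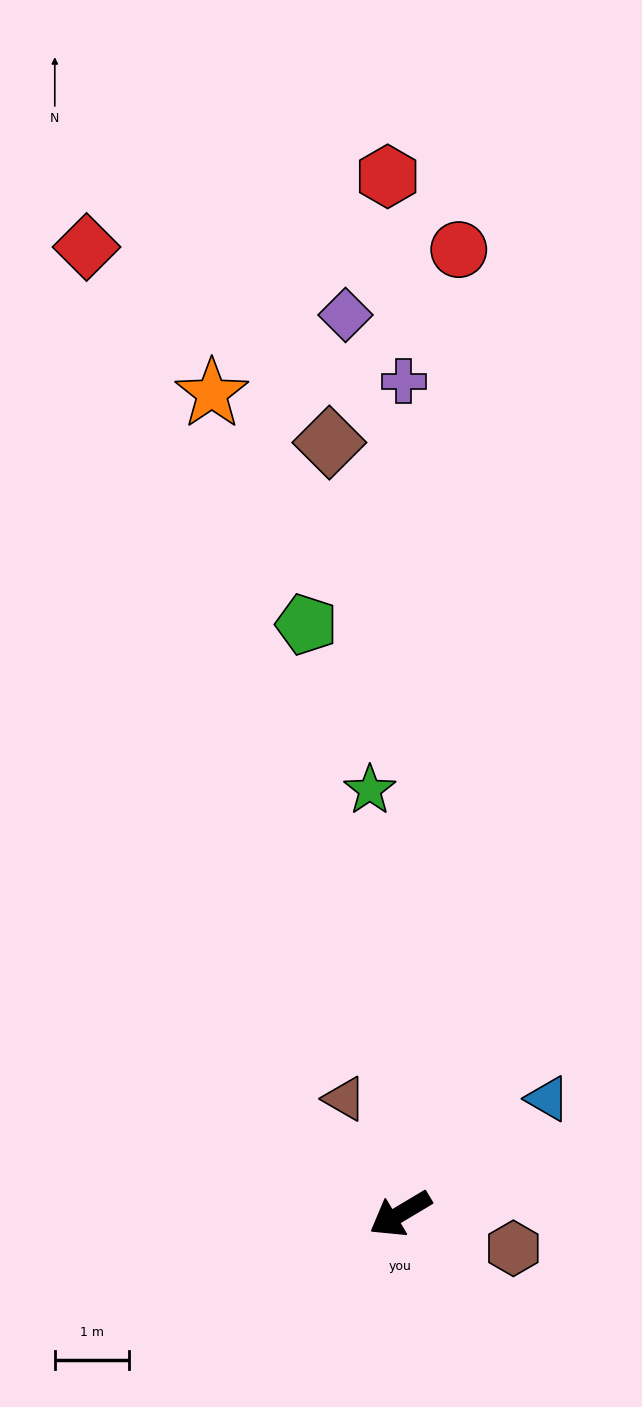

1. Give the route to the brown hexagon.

turn left 132°, forward 1.6 m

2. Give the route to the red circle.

turn right 124°, forward 12.9 m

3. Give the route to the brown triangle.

turn right 95°, forward 1.7 m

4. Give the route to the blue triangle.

turn right 173°, forward 2.5 m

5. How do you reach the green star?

turn right 117°, forward 5.7 m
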